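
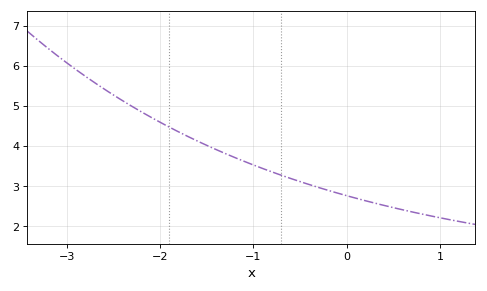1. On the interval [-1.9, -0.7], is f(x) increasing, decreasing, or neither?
decreasing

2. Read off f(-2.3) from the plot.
5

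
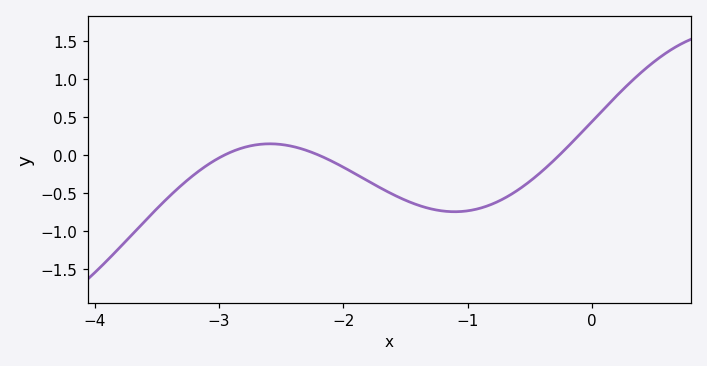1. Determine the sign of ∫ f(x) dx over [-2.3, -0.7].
negative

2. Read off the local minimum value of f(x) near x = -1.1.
-0.75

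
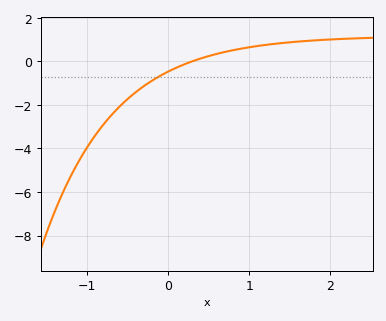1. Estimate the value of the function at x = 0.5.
0.237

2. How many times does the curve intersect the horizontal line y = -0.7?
1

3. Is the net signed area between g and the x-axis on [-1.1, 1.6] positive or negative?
negative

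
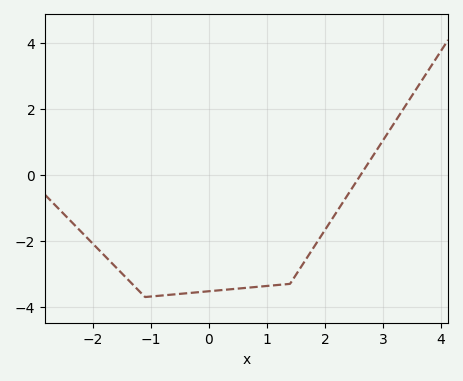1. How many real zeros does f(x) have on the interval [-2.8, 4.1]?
1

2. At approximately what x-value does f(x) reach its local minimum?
-1.1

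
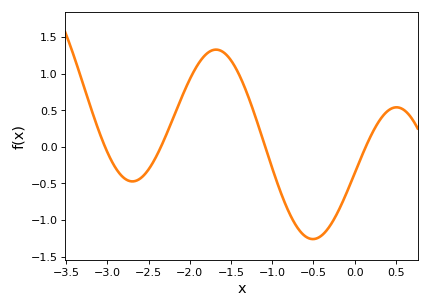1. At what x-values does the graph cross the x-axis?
-3.03, -2.35, -1.08, 0.134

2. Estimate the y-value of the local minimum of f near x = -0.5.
-1.26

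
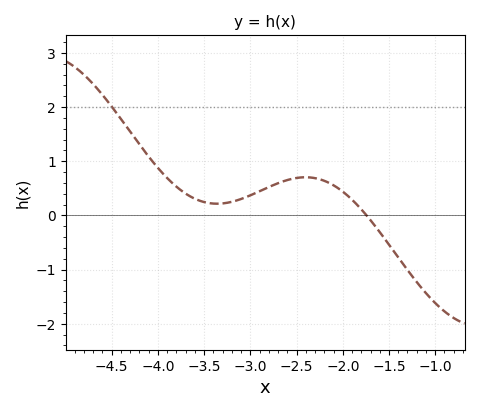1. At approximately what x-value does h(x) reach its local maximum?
-2.4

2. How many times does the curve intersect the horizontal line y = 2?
1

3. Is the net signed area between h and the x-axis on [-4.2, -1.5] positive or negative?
positive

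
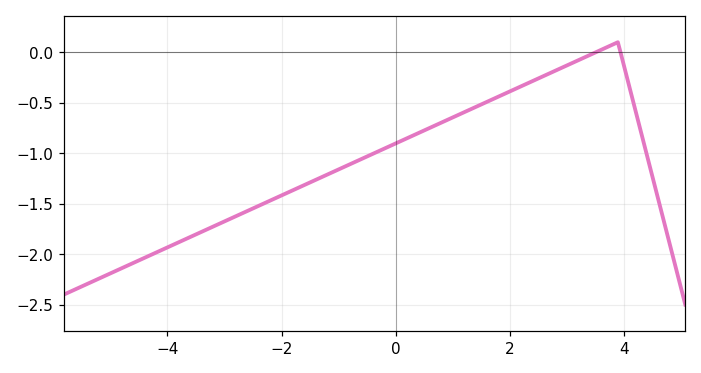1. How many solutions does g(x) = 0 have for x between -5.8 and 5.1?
2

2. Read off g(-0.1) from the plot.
-0.95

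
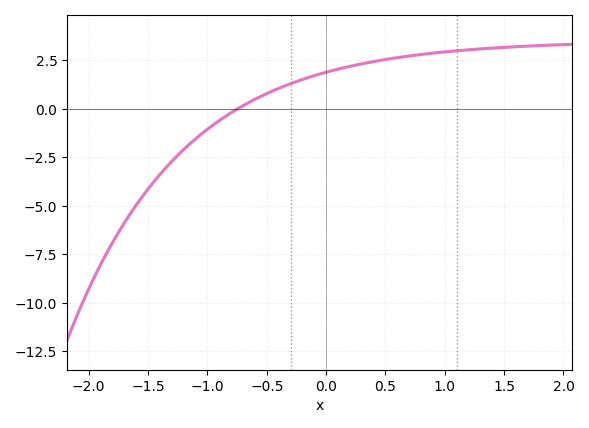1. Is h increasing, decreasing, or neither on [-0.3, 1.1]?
increasing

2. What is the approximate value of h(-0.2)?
1.6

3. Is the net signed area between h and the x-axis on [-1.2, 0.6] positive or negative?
positive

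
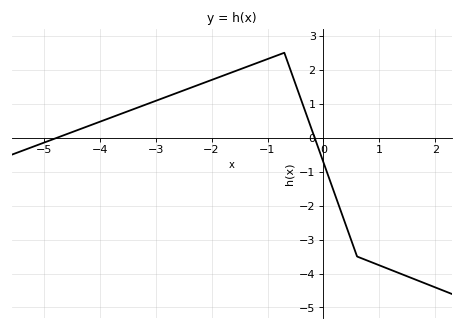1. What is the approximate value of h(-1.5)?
2.01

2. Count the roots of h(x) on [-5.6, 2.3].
2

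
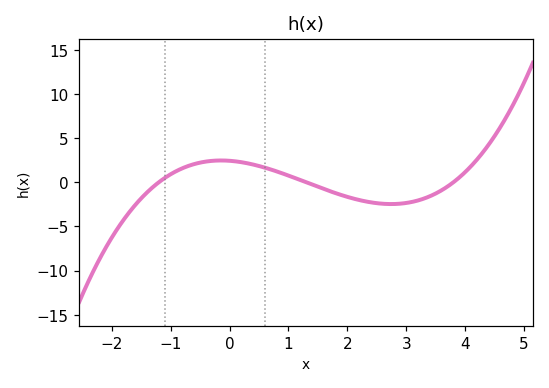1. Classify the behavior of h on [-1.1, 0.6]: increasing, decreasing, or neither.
neither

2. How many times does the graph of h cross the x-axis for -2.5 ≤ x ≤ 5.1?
3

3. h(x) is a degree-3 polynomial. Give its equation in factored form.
y = 0.41(x + 1.2)(x - 1.3)(x - 3.8)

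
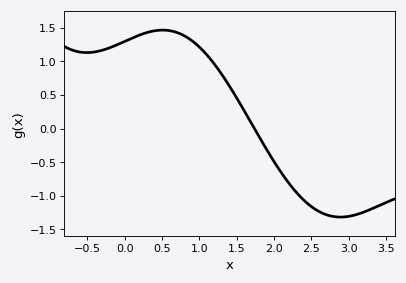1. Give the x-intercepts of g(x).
1.7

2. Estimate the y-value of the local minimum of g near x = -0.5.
1.15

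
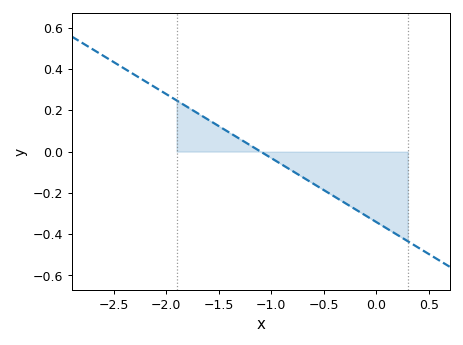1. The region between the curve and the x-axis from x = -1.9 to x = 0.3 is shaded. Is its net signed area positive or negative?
negative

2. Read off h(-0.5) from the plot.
-0.186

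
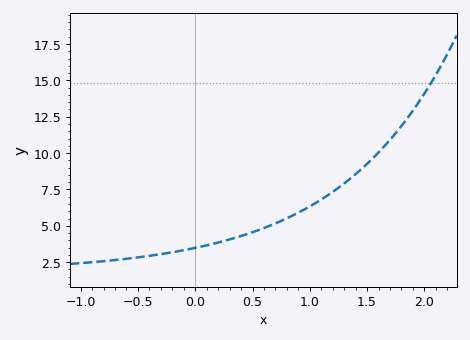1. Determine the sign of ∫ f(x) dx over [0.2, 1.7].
positive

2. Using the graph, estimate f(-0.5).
2.8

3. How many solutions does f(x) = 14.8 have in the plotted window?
1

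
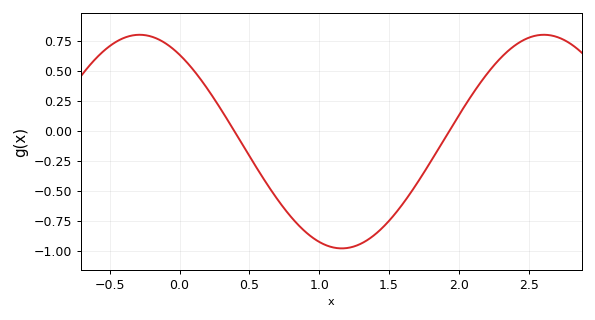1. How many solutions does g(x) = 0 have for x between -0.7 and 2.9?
2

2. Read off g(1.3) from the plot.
-0.94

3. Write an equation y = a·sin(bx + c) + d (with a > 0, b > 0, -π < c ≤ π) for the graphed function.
y = 0.89sin(2.17x + 2.19) - 0.09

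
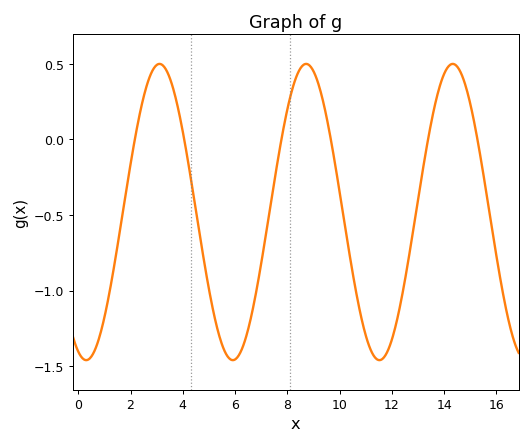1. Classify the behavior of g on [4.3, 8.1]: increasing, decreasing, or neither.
neither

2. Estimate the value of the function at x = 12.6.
-0.831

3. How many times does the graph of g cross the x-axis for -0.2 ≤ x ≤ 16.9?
6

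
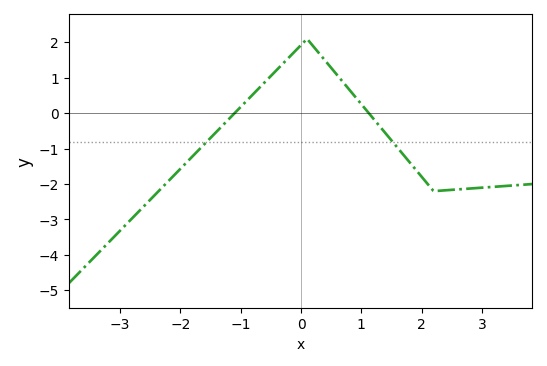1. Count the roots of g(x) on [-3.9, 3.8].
2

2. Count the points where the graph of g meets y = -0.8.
2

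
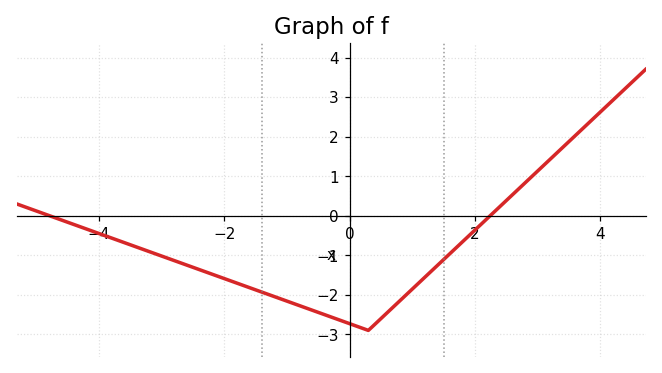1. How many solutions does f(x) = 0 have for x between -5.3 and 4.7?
2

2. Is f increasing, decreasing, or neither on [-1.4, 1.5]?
neither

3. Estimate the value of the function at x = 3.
1.1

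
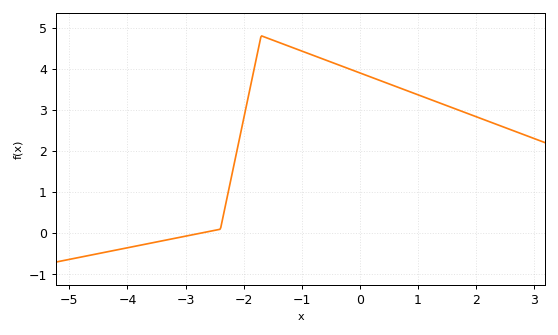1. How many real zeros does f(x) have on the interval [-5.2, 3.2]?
1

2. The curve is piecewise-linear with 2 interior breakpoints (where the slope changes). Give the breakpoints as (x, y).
(-2.4, 0.1); (-1.7, 4.8)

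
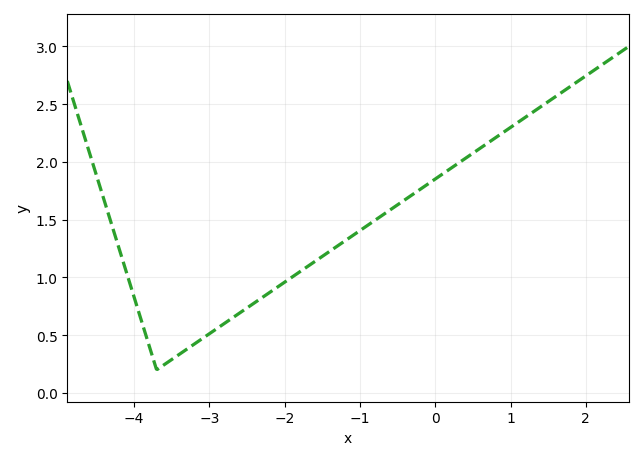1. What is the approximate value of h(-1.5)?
1.18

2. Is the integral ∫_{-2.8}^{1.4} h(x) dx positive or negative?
positive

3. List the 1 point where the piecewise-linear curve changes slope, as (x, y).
(-3.7, 0.2)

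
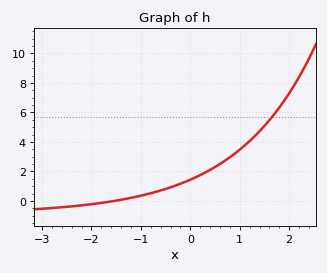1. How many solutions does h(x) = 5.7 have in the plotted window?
1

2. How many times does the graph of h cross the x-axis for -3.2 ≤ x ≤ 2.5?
1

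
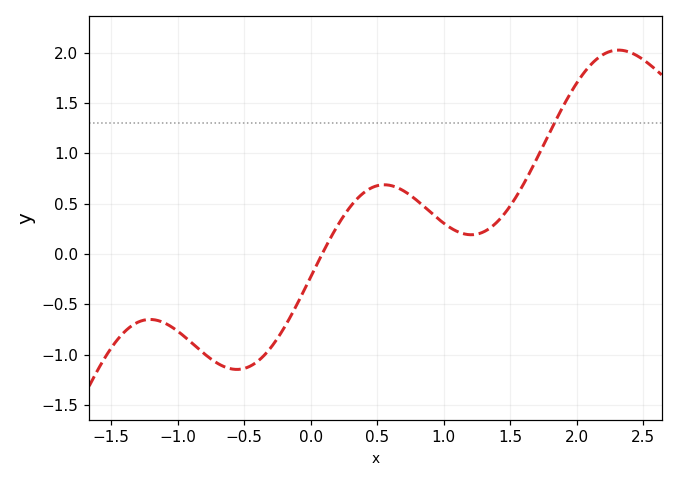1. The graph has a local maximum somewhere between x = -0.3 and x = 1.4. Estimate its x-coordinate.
0.554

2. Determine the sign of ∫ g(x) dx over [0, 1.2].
positive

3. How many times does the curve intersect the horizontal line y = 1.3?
1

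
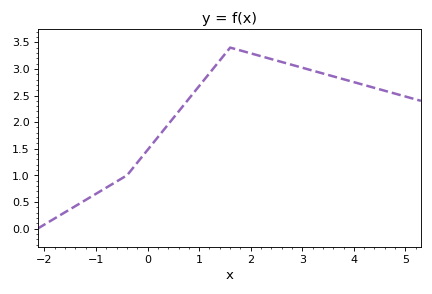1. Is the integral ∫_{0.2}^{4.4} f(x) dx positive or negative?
positive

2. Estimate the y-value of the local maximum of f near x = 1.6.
3.4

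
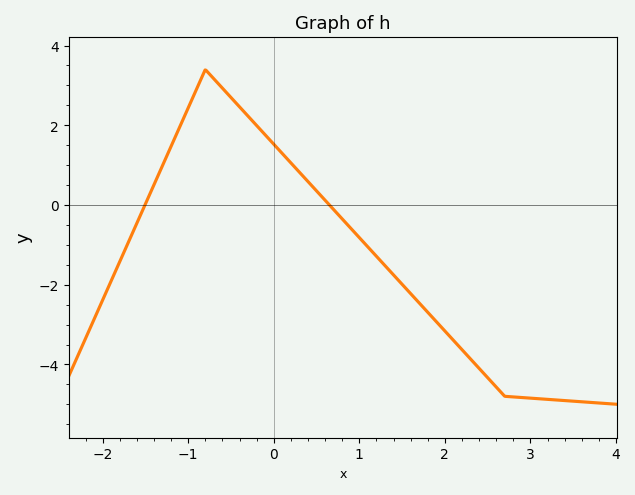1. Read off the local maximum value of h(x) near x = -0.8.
3.4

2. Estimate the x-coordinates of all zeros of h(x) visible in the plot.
-1.51, 0.651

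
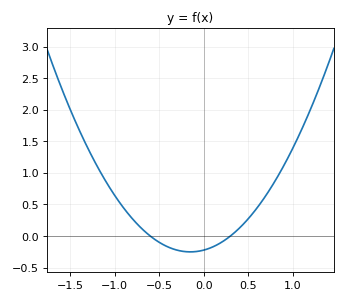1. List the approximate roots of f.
-0.6, 0.3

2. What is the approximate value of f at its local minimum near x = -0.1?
-0.25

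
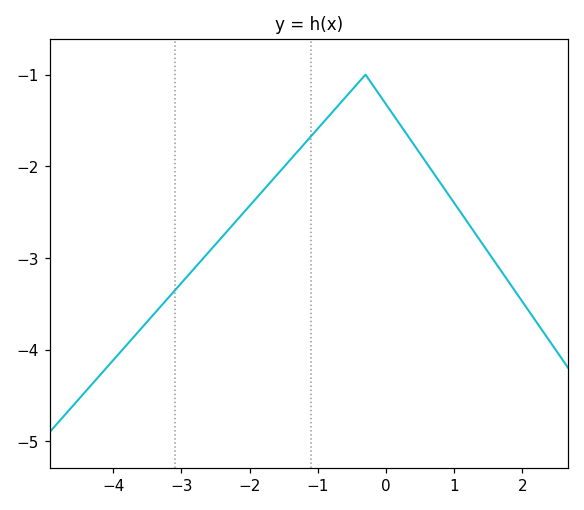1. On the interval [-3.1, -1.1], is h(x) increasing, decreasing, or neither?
increasing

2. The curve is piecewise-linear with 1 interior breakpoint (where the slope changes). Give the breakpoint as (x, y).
(-0.3, -1)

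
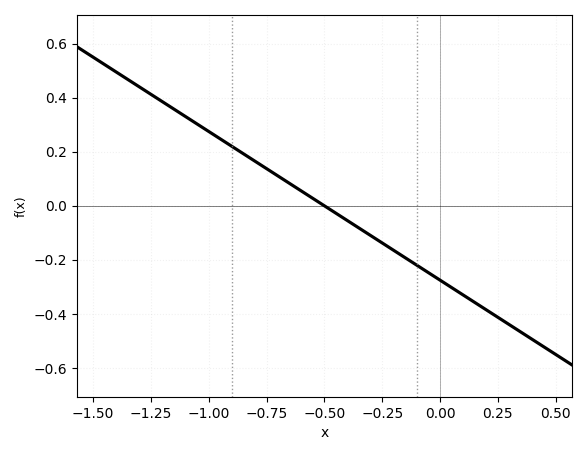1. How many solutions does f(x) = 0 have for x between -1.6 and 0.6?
1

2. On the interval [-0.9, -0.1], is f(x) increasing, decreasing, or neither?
decreasing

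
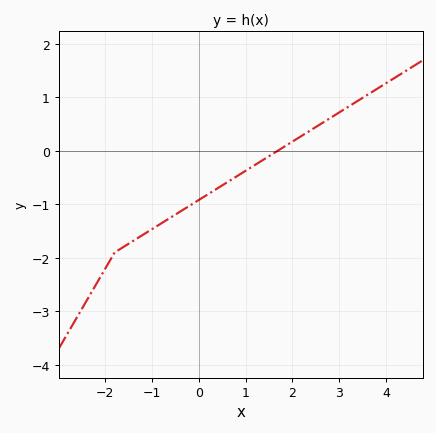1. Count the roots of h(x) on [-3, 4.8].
1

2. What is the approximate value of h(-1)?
-1.46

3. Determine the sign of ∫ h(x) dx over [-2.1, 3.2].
negative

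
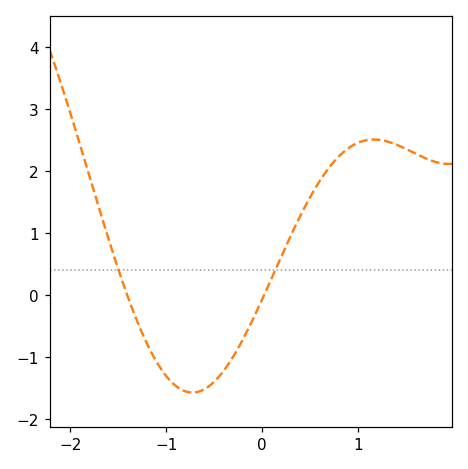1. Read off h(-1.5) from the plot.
0.4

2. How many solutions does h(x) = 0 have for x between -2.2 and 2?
2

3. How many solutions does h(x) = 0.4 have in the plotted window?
2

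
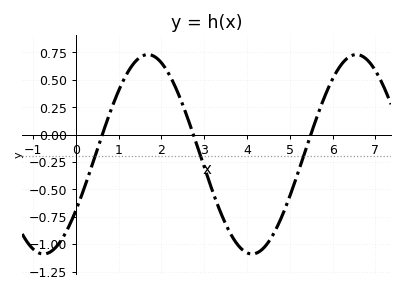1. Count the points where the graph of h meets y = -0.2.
3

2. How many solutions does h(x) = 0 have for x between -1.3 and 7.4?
3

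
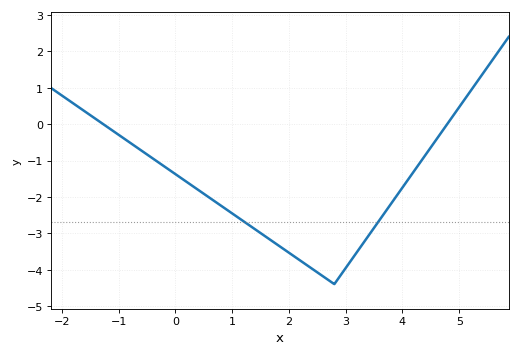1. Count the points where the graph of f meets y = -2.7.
2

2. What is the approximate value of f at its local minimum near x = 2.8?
-4.4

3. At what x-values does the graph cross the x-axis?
-1.27, 4.79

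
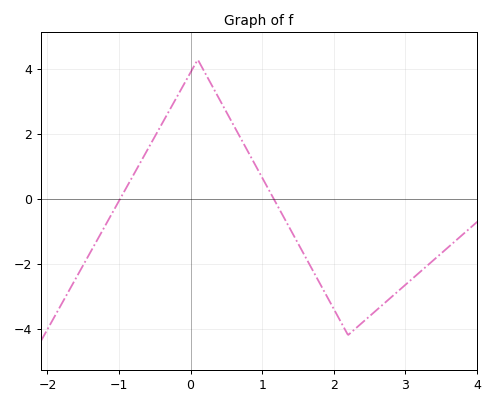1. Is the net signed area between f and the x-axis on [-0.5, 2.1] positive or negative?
positive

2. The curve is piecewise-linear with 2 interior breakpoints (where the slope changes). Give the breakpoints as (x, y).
(0.1, 4.3); (2.2, -4.2)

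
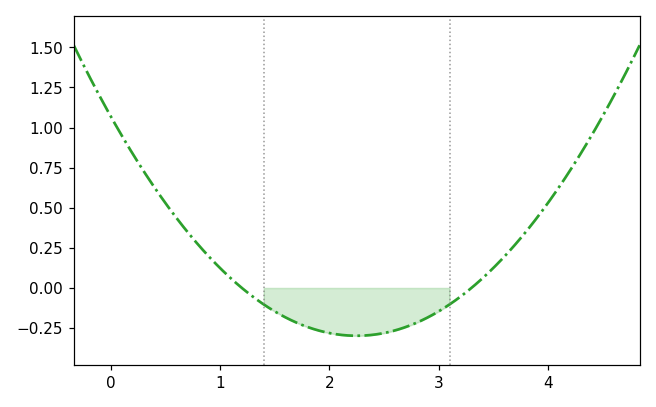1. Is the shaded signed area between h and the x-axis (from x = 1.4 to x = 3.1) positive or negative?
negative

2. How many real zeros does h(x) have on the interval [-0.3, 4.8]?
2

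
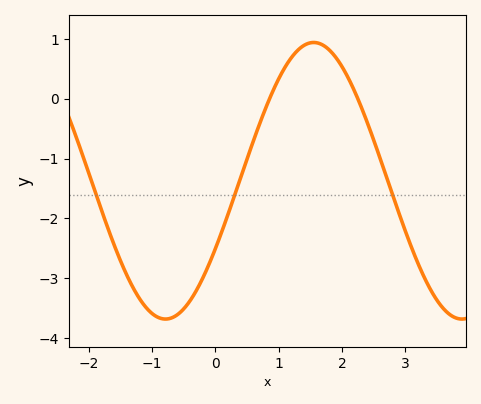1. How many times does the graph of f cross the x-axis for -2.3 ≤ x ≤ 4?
2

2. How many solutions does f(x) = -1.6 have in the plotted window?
3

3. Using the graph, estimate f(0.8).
-0.1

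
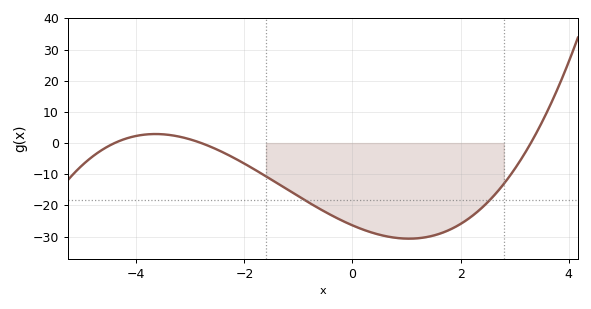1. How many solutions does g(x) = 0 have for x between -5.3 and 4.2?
3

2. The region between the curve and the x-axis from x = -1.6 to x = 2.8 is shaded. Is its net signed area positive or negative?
negative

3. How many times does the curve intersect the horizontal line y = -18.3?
2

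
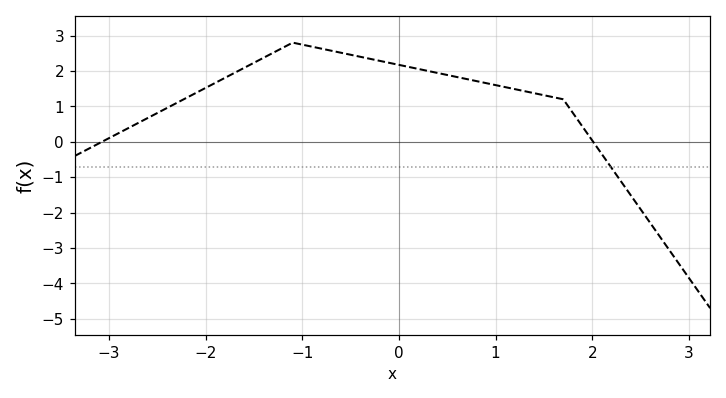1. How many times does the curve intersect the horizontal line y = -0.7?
1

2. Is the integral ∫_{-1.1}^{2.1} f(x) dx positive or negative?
positive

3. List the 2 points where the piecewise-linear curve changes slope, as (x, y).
(-1.1, 2.8); (1.7, 1.2)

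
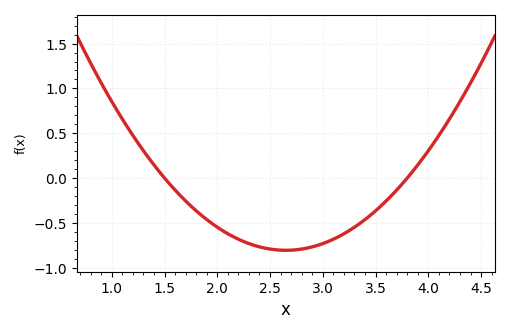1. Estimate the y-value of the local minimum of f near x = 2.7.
-0.807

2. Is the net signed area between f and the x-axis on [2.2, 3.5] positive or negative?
negative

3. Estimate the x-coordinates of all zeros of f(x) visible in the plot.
1.5, 3.8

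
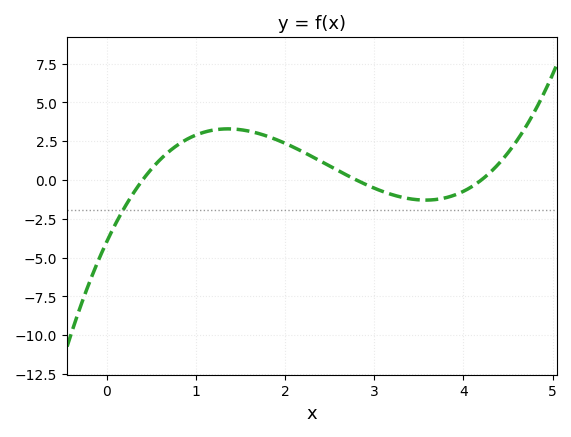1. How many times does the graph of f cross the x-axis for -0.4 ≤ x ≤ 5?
3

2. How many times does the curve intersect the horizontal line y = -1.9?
1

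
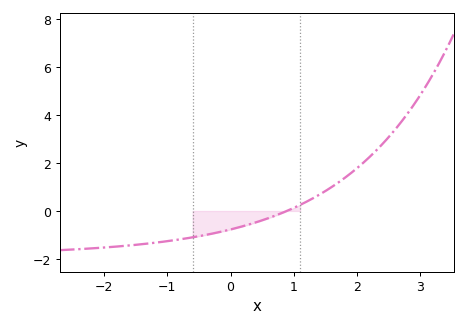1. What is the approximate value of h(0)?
-0.77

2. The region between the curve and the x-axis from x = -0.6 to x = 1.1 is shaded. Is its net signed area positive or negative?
negative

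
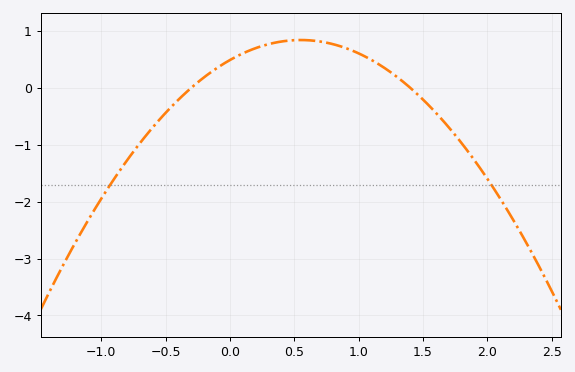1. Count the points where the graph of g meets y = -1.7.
2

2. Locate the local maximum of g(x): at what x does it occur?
0.55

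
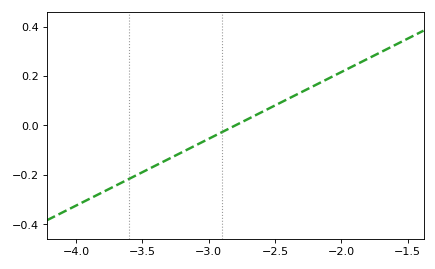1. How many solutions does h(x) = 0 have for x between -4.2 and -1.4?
1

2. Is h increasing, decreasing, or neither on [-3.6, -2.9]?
increasing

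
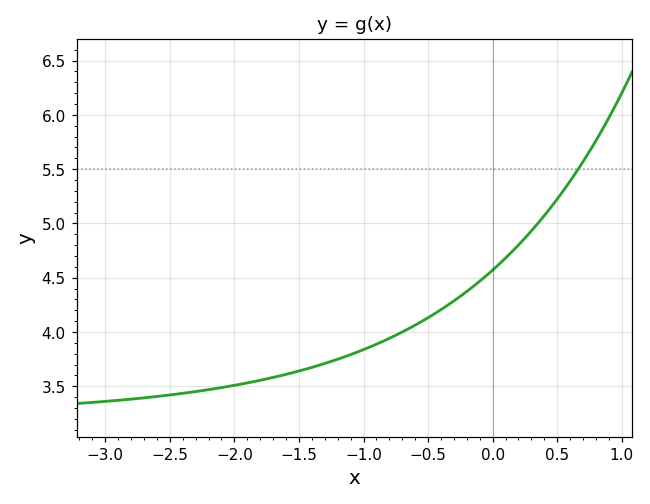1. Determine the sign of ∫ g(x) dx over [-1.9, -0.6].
positive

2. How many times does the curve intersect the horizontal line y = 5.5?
1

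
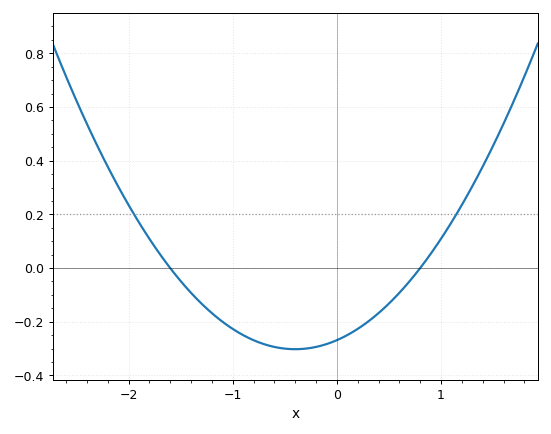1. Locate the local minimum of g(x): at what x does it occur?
-0.4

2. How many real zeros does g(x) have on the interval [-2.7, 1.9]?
2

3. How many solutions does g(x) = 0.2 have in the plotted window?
2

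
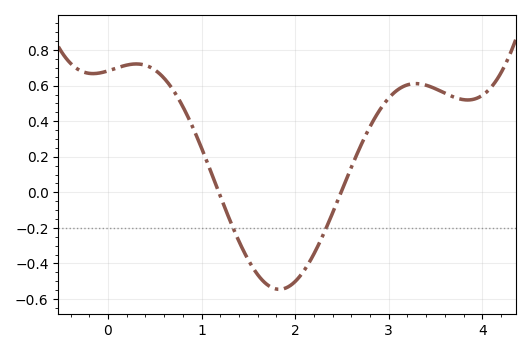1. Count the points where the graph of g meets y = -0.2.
2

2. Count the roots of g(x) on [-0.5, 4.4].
2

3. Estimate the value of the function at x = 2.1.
-0.44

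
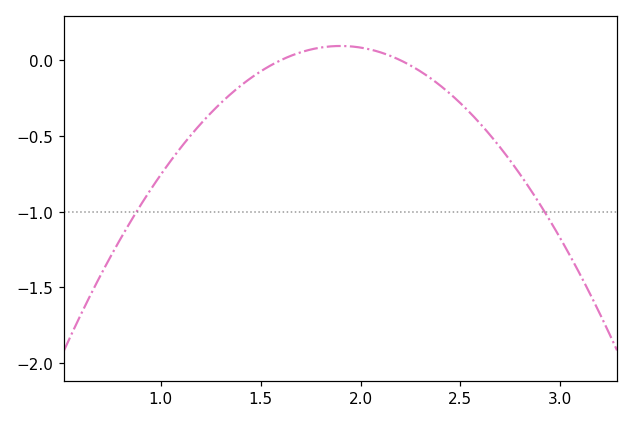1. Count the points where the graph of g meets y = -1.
2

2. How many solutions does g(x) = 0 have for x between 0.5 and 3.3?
2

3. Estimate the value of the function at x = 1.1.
-0.578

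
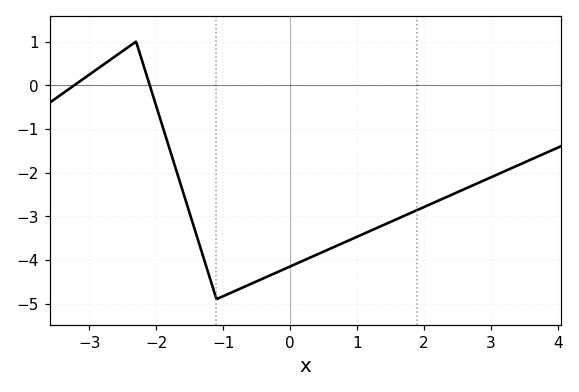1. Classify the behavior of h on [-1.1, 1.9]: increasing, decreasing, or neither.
increasing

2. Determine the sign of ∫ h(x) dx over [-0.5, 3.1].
negative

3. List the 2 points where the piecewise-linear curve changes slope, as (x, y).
(-2.3, 1); (-1.1, -4.9)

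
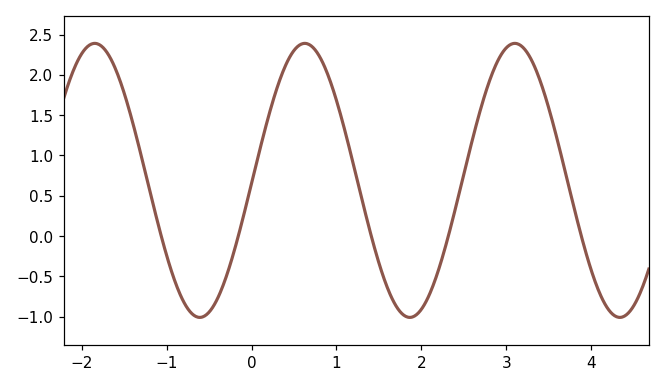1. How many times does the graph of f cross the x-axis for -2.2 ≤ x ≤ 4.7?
5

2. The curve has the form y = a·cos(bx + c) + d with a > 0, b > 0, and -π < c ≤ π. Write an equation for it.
y = 1.7cos(2.54x - 1.59) + 0.69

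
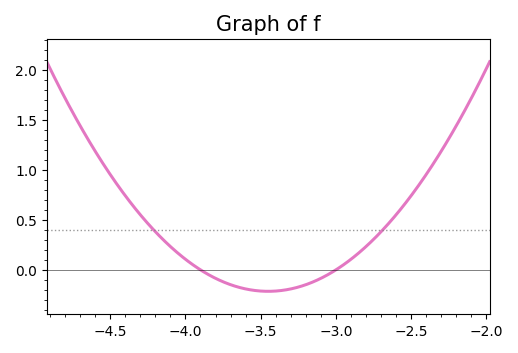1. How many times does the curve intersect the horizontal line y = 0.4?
2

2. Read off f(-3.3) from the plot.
-0.191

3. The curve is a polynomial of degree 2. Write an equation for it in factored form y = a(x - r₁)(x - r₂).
y = 1.06(x + 3.9)(x + 3)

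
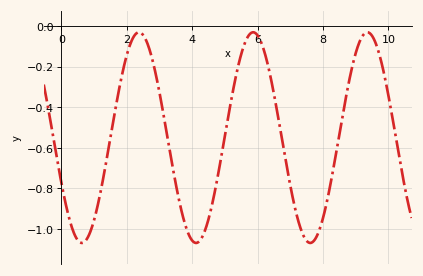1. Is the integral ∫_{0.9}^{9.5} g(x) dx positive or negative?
negative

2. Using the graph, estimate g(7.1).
-0.867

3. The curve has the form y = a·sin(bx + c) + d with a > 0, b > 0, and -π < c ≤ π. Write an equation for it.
y = 0.52sin(1.8x - 2.7) - 0.55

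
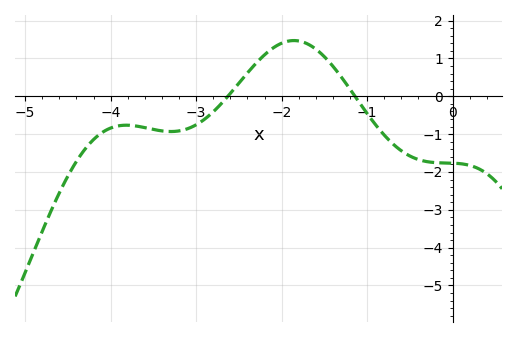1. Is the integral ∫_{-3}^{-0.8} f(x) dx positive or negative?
positive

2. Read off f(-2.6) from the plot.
0.077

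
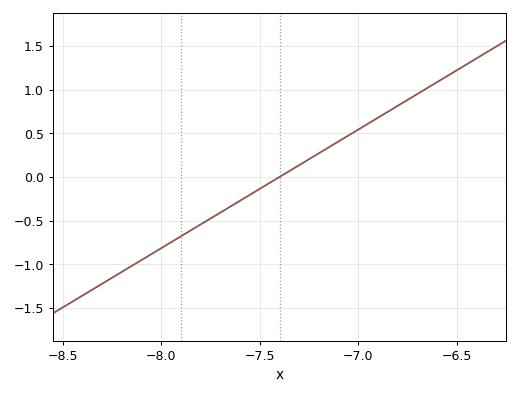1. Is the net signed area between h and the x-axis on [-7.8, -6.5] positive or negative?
positive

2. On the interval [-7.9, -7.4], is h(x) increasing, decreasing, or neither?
increasing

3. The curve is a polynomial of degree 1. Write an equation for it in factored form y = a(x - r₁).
y = 1.36(x + 7.4)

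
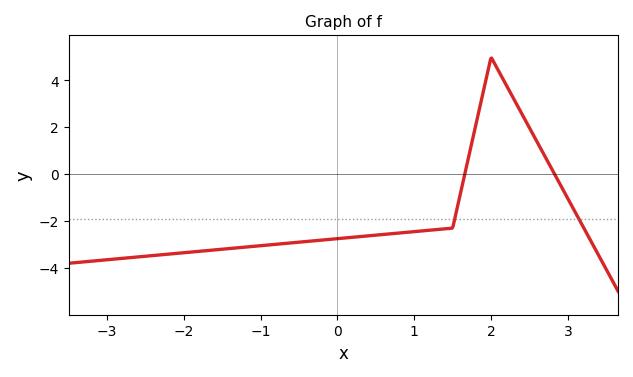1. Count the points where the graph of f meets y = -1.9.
2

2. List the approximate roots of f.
1.7, 2.8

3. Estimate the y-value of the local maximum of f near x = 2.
5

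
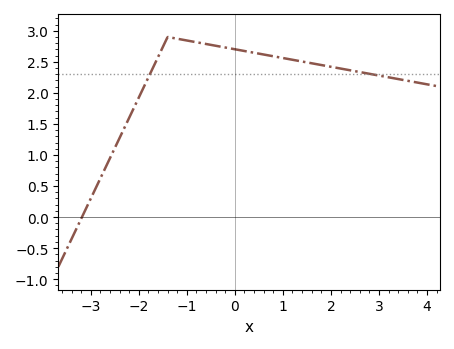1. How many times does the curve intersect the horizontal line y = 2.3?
2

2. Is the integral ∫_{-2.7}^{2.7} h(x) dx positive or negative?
positive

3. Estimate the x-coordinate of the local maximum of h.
-1.4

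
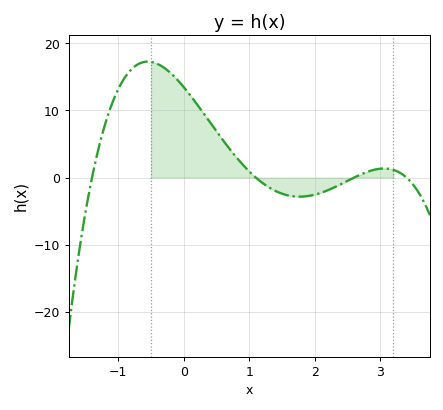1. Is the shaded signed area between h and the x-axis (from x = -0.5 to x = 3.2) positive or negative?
positive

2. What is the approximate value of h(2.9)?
1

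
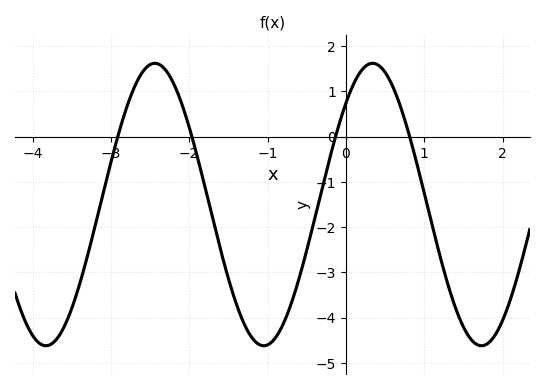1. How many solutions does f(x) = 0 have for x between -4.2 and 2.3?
4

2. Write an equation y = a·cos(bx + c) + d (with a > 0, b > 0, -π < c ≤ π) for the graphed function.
y = 3.12cos(2.3x - 0.77) - 1.5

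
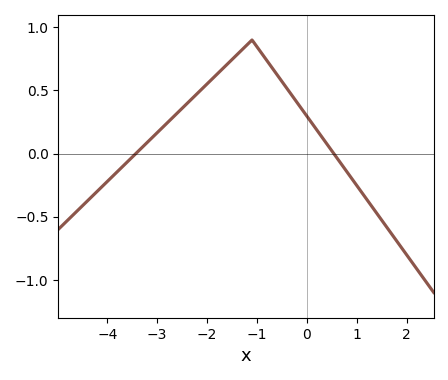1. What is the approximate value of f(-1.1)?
0.9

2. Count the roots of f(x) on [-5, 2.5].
2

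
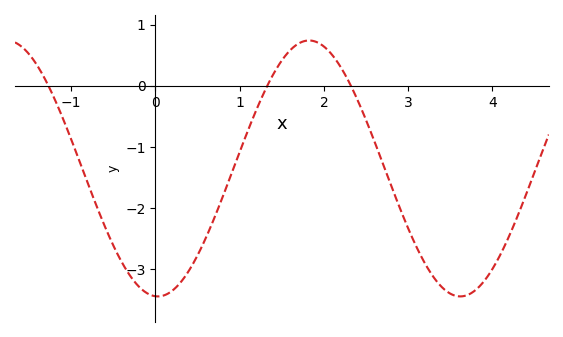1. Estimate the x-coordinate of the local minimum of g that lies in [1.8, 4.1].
3.6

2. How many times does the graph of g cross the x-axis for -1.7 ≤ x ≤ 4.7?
3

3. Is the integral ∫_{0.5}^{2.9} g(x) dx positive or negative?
negative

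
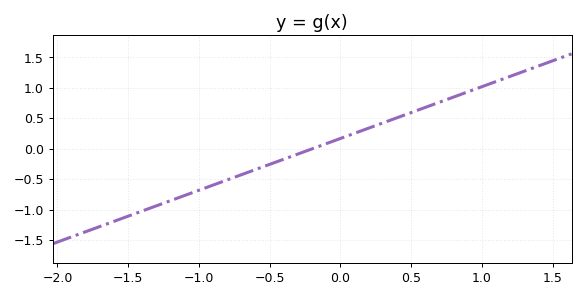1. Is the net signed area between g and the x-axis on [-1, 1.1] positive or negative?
positive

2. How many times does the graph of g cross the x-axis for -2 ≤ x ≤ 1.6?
1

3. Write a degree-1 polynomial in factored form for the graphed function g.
y = 0.85(x + 0.2)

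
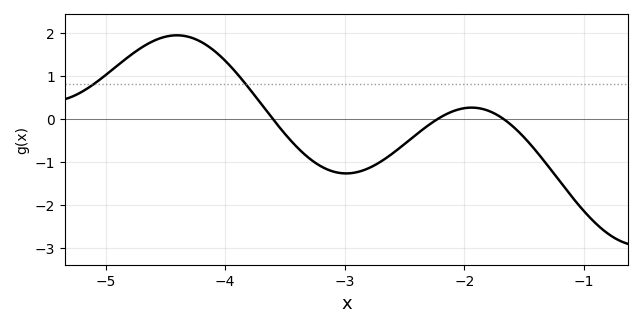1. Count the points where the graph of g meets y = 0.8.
2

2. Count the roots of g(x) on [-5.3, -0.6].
3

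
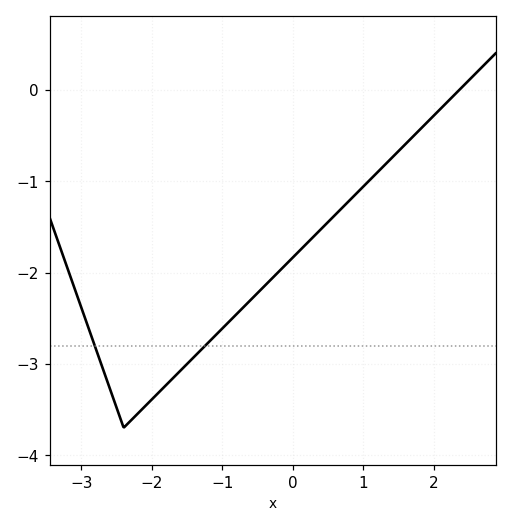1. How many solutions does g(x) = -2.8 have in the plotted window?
2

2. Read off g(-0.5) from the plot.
-2.2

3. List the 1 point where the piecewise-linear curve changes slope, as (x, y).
(-2.4, -3.7)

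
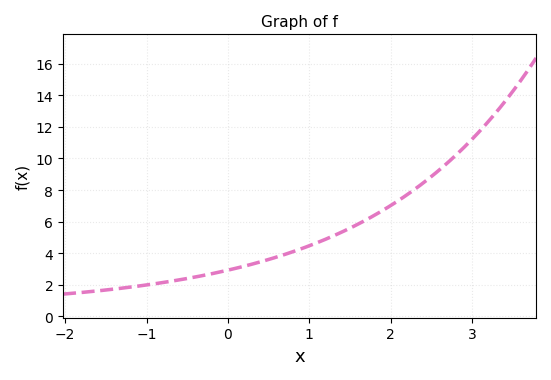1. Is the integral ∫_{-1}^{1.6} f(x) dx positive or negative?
positive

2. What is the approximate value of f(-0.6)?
2.4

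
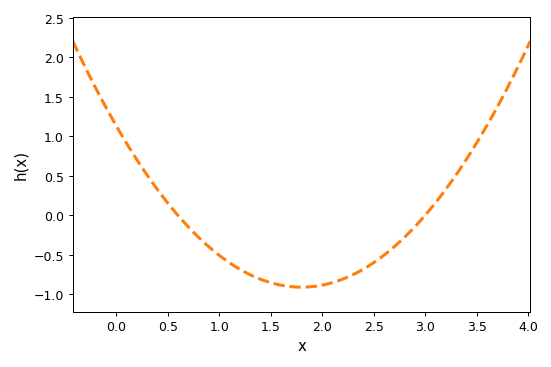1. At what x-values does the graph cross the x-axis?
0.6, 3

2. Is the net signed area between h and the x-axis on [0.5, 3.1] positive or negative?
negative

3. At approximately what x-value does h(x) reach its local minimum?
1.8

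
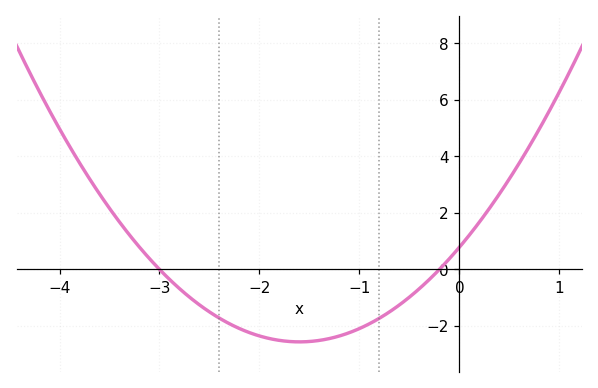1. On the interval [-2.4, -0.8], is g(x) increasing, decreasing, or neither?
neither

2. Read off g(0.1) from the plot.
1.2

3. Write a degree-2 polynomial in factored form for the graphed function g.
y = 1.31(x + 3)(x + 0.2)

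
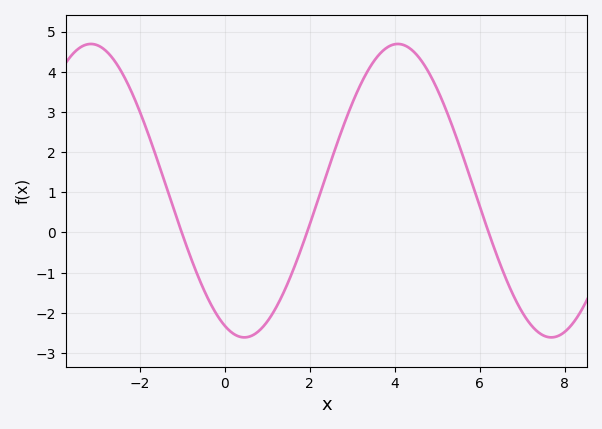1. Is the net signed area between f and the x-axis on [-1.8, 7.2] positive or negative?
positive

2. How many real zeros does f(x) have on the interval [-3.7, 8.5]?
3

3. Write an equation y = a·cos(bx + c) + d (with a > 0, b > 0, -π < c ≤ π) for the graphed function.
y = 3.65cos(0.87x + 2.7) + 1.04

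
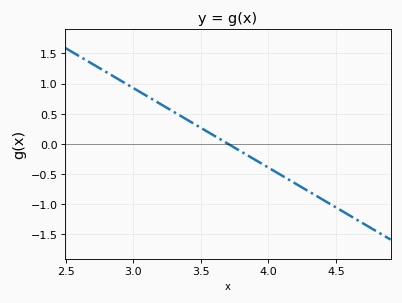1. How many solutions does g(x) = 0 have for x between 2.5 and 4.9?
1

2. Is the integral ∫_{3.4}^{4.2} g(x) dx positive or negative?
negative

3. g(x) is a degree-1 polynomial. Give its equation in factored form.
y = -1.32(x - 3.7)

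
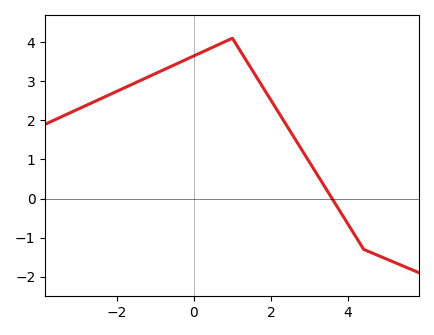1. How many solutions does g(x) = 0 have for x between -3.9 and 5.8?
1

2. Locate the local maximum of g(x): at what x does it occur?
1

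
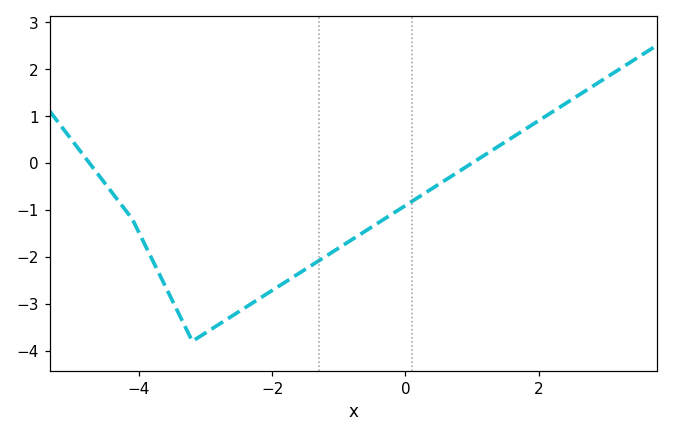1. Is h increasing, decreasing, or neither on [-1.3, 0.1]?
increasing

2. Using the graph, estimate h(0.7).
-0.3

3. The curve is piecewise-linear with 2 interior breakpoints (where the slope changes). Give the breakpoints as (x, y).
(-4.1, -1.2); (-3.2, -3.8)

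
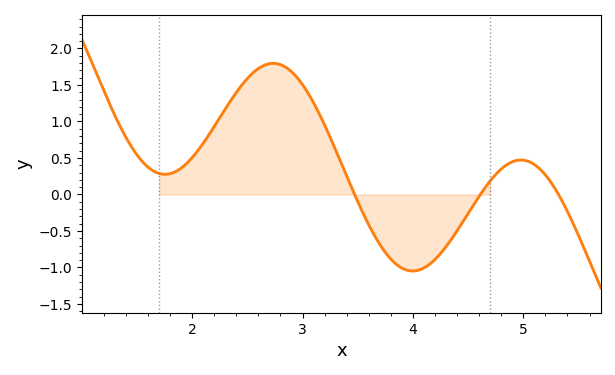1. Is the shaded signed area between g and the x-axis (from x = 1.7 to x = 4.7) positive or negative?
positive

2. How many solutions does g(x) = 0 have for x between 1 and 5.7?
3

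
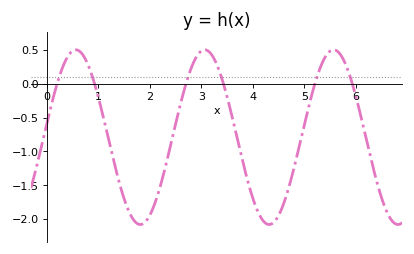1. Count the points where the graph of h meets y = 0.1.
6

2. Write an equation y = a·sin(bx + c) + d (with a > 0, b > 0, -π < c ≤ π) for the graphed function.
y = 1.29sin(2.5x + 0.16) - 0.79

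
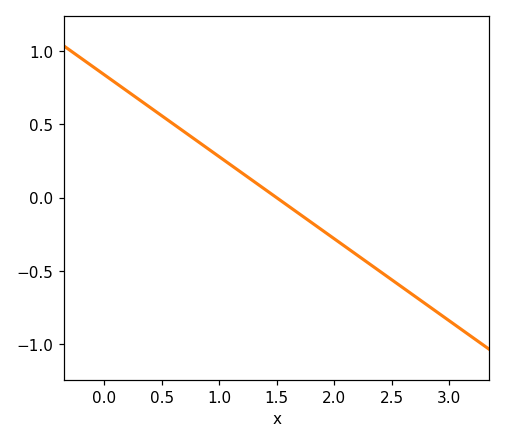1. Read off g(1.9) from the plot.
-0.2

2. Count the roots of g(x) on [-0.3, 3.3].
1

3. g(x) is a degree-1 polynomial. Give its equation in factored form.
y = -0.56(x - 1.5)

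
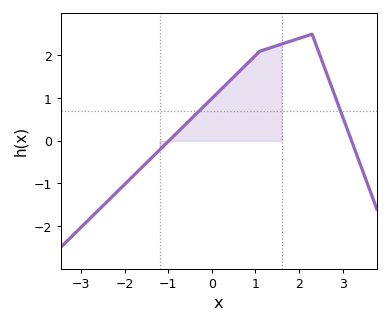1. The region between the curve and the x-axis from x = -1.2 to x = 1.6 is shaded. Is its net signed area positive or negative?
positive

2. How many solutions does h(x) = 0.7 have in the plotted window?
2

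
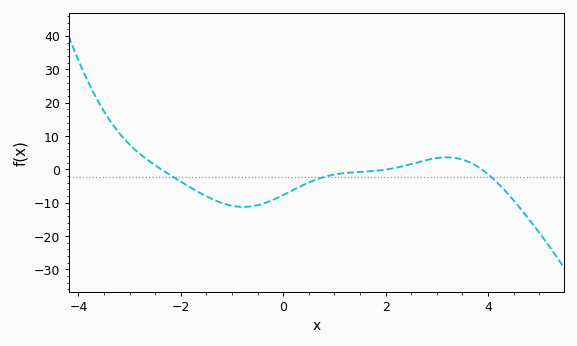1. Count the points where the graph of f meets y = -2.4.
3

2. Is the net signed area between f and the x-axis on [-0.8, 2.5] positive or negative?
negative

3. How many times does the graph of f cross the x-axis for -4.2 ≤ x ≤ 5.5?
3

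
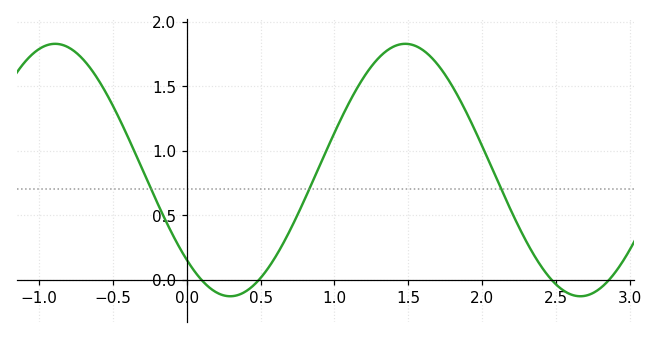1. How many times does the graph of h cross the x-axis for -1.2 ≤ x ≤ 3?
4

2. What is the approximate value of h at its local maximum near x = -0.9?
1.83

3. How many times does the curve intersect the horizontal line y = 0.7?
3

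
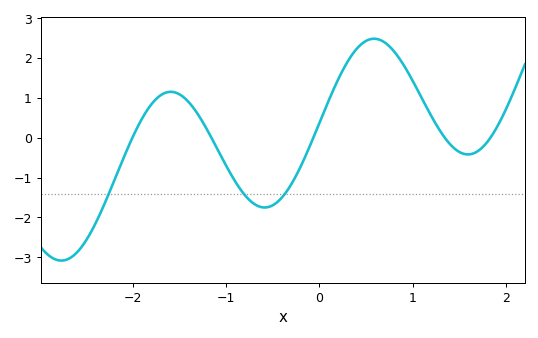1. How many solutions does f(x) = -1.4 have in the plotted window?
3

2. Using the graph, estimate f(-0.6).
-1.7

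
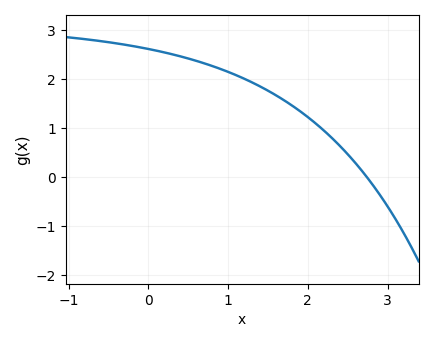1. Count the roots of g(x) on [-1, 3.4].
1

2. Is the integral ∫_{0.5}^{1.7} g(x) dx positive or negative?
positive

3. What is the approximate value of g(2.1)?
1.09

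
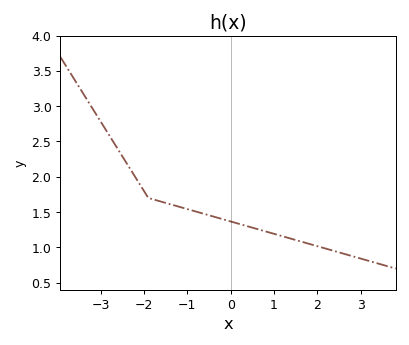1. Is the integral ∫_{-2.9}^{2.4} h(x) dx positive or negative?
positive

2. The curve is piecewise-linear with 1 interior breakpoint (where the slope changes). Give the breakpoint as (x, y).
(-1.9, 1.7)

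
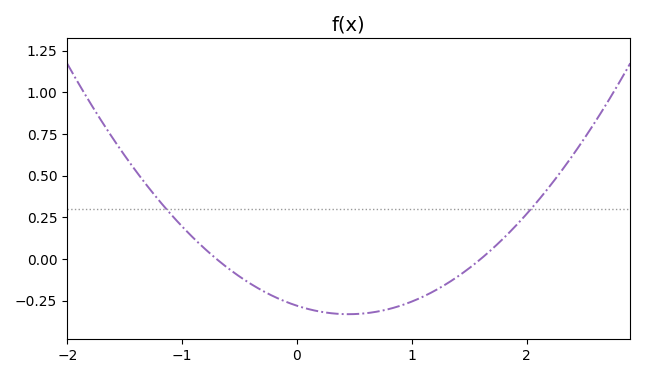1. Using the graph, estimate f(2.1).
0.36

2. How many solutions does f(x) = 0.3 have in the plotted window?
2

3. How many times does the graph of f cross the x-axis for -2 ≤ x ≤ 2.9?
2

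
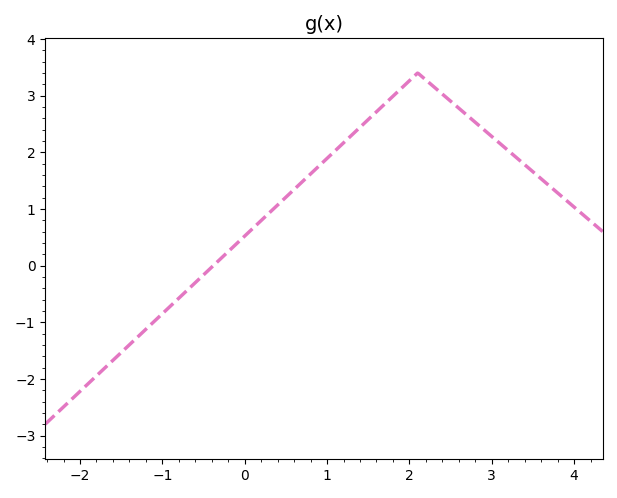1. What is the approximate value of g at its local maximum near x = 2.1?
3.4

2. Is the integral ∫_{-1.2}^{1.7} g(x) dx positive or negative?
positive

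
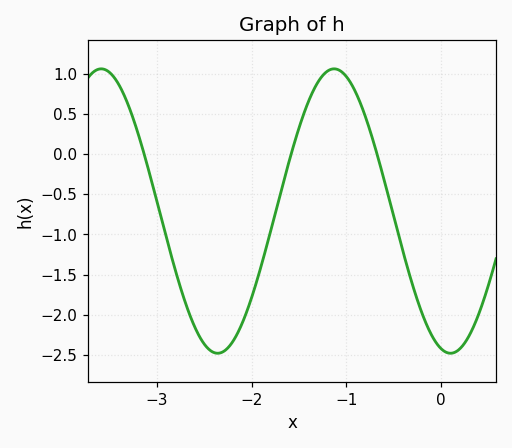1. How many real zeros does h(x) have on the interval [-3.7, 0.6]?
3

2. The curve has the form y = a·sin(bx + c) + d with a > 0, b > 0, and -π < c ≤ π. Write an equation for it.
y = 1.77sin(2.6x - 1.8) - 0.71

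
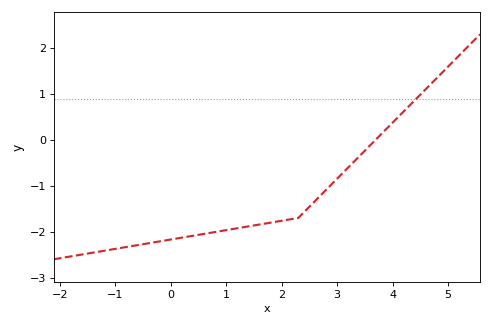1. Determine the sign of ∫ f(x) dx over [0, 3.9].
negative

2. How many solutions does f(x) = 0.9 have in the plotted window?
1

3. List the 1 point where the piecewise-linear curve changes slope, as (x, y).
(2.3, -1.7)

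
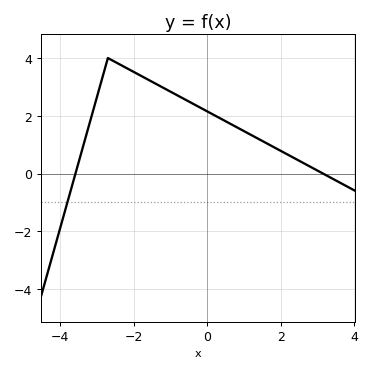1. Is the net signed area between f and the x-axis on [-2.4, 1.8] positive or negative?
positive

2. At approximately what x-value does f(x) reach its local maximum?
-2.6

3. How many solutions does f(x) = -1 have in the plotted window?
1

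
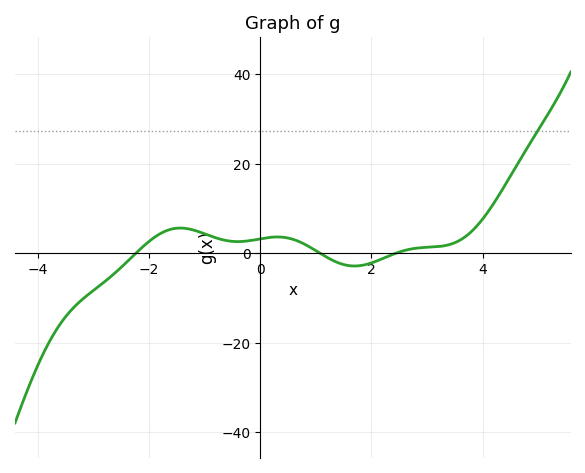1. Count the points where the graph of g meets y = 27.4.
1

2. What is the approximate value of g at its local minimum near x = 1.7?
-2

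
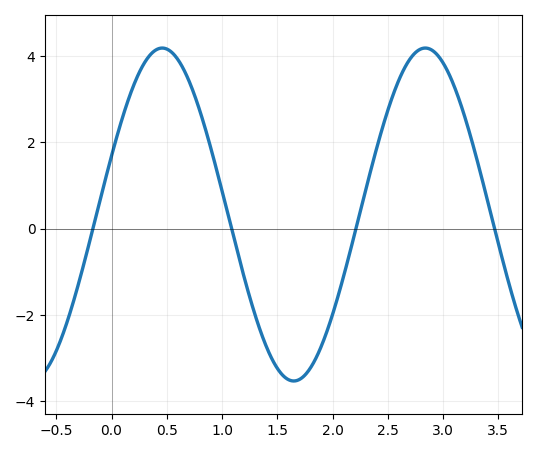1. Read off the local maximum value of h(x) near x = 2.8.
4.19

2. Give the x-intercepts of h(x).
-0.169, 1.09, 2.21, 3.47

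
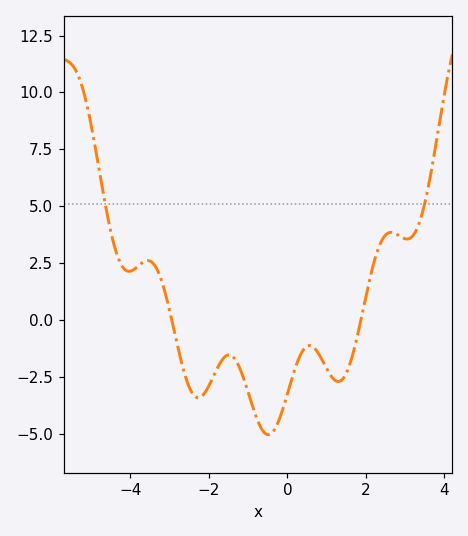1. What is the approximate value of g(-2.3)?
-3.41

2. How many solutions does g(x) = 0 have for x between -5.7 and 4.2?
2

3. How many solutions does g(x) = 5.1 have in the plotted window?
2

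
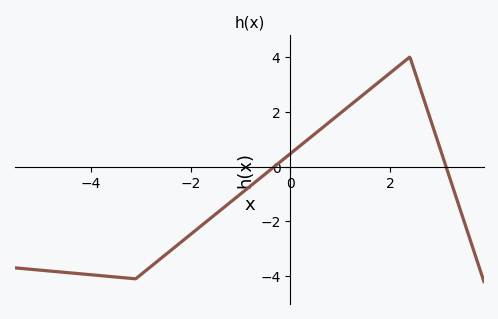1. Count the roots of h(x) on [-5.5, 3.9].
2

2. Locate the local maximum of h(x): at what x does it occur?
2.4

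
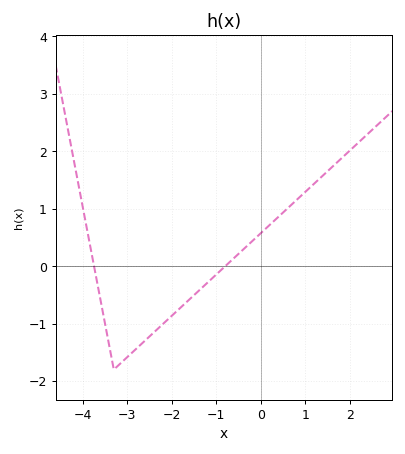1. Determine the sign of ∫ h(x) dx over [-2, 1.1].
positive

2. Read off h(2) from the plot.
2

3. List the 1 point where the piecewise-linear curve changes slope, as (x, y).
(-3.3, -1.8)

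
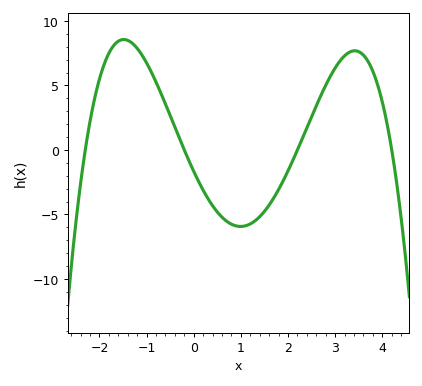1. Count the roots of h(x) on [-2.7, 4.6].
4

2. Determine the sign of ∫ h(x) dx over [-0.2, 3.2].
negative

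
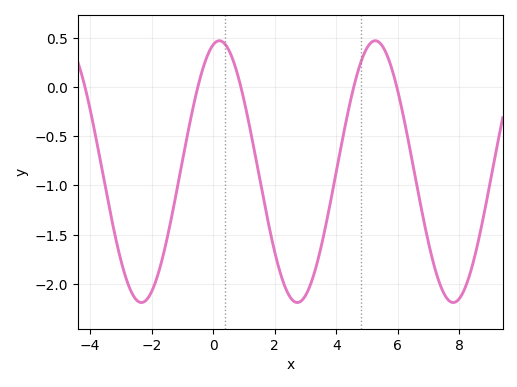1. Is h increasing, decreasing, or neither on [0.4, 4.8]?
neither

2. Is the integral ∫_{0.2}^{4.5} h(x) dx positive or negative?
negative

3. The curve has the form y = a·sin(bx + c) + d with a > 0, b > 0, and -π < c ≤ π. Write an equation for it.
y = 1.33sin(1.24x + 1.32) - 0.86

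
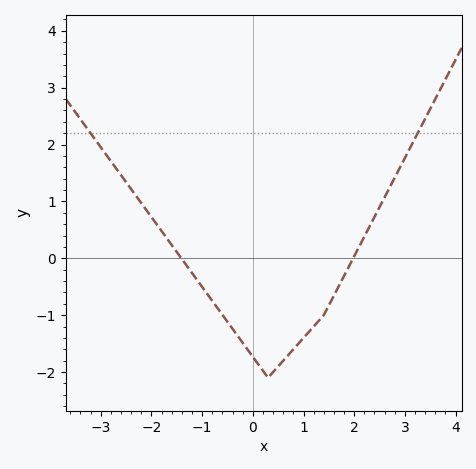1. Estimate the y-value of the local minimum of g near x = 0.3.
-2.1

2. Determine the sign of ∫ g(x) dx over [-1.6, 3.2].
negative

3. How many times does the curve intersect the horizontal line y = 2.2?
2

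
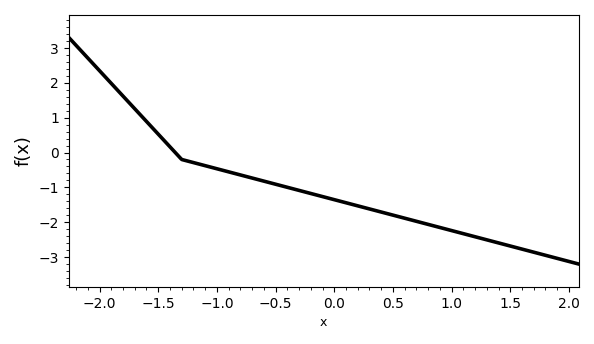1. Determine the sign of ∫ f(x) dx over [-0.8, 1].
negative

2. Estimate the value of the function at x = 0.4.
-1.71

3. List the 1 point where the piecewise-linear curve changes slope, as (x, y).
(-1.3, -0.2)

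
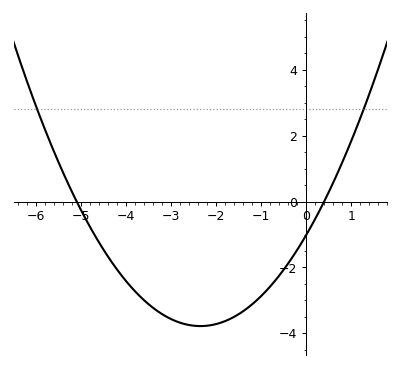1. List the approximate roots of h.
-5, 0.4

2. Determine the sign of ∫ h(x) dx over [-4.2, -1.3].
negative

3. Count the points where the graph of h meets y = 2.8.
2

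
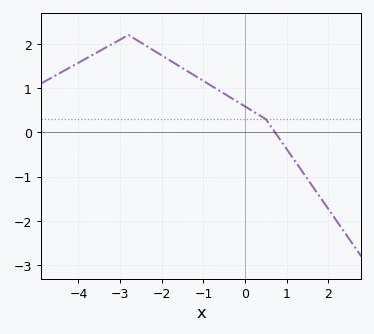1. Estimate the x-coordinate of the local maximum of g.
-2.8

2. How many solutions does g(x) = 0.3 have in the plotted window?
1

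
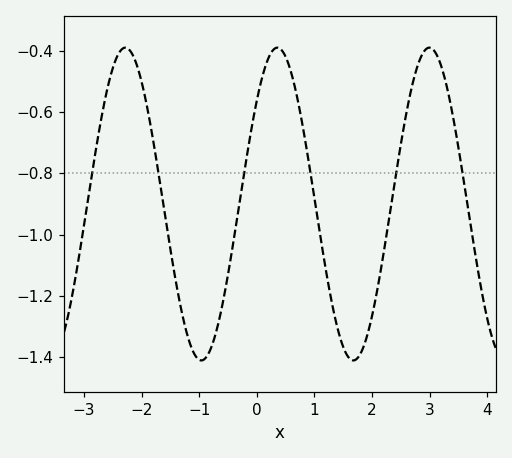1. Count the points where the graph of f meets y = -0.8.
6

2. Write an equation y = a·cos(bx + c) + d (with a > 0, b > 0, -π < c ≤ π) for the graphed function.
y = 0.51cos(2.38x - 0.85) - 0.9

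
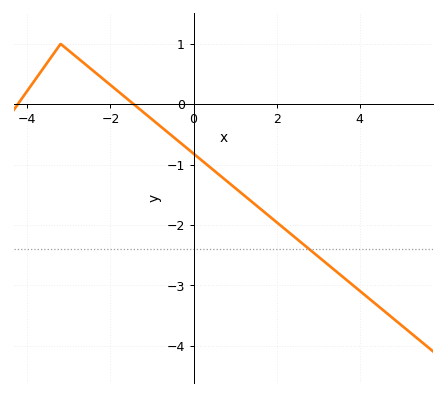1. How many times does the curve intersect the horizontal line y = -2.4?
1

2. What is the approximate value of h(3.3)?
-2.69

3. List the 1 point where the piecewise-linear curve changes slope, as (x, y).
(-3.2, 1)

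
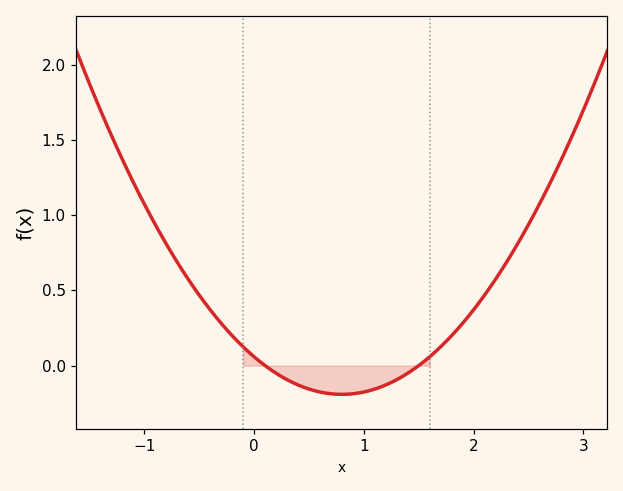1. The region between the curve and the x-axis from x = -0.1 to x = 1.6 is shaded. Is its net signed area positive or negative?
negative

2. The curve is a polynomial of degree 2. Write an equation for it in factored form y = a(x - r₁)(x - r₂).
y = 0.39(x - 0.1)(x - 1.5)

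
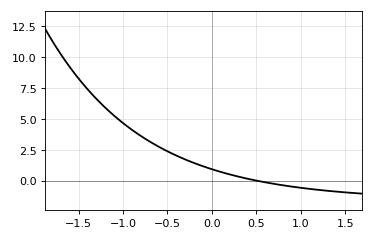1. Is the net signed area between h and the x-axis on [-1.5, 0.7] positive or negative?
positive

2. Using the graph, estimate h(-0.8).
3.62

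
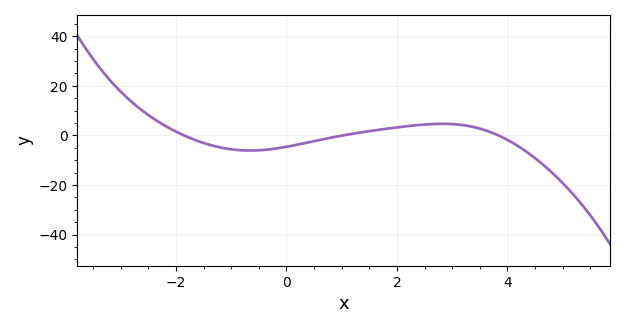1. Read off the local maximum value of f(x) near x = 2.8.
4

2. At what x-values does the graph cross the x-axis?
-1.8, 1, 3.8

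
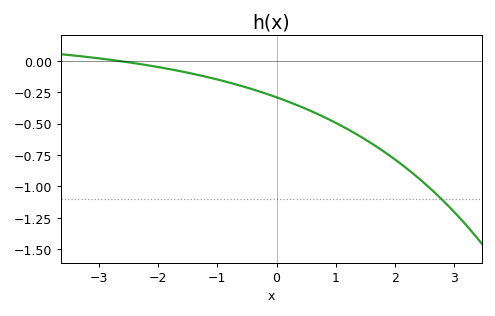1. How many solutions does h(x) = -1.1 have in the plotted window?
1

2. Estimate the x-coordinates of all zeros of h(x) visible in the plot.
-2.7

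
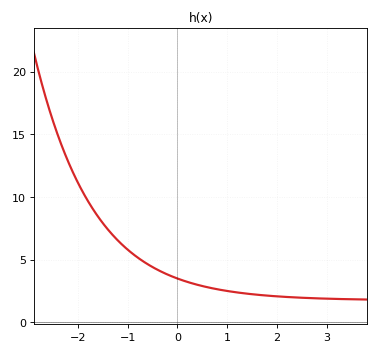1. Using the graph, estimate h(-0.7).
4.89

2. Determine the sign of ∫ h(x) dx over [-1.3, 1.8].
positive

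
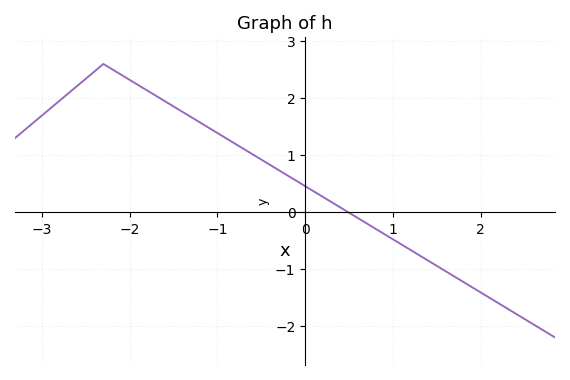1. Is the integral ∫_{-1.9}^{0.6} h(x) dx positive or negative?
positive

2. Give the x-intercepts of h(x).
0.5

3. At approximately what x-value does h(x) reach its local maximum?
-2.3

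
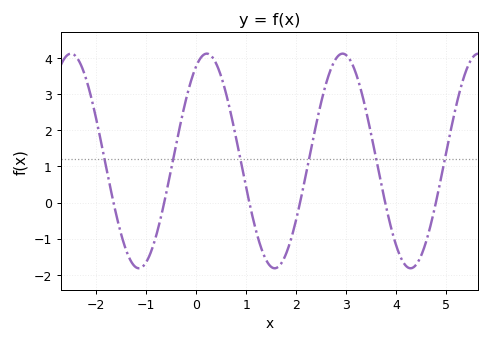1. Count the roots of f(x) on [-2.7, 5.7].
6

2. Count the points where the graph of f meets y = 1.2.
6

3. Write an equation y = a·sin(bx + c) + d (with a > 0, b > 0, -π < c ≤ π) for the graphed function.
y = 2.97sin(2.31x + 1.08) + 1.15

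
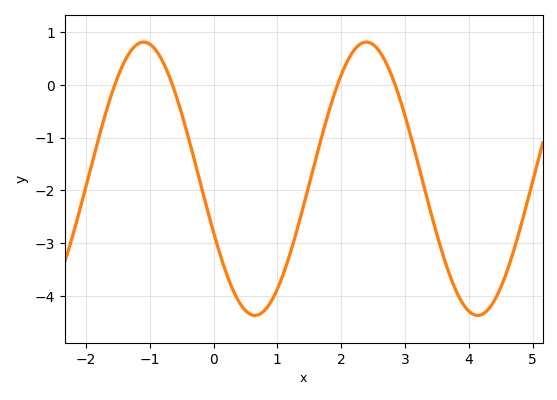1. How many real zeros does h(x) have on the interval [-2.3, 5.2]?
4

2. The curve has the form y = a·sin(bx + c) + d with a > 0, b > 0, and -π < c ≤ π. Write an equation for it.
y = 2.59sin(1.8x - 2.7) - 1.78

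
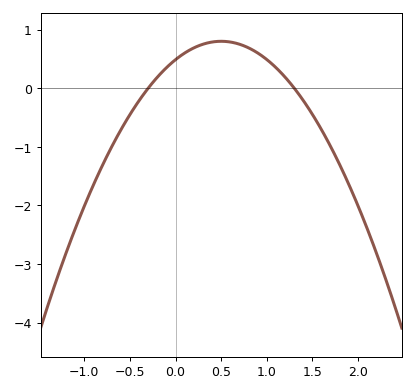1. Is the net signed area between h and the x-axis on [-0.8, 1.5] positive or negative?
positive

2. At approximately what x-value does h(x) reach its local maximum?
0.5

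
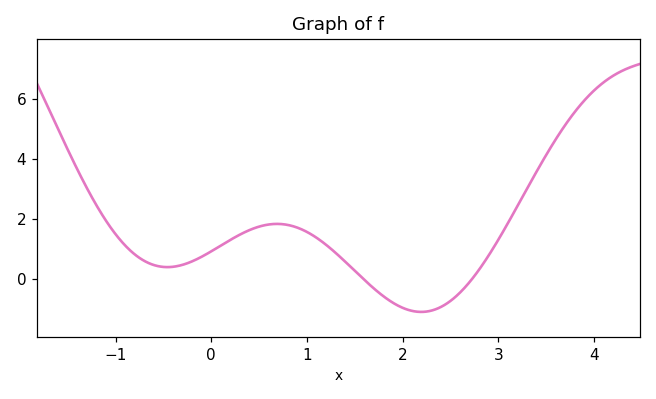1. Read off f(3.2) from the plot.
2.43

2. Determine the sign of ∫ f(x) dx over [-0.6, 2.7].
positive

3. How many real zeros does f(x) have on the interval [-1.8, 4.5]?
2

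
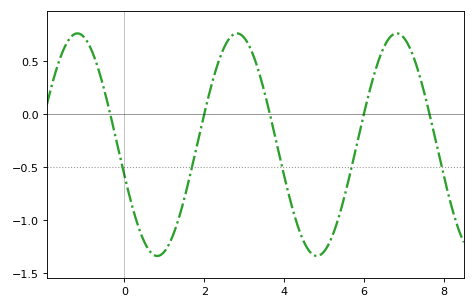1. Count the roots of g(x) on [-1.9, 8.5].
5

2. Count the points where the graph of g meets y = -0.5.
5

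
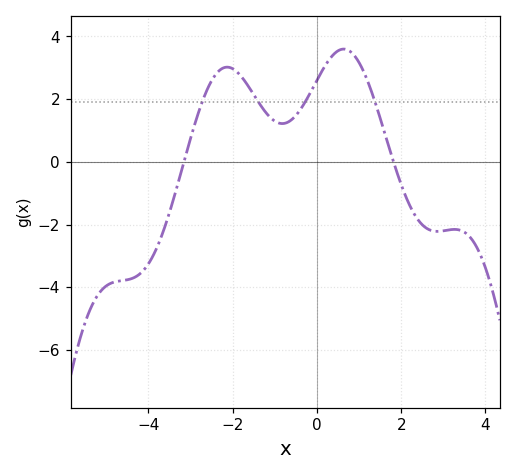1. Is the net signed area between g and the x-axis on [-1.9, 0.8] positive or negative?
positive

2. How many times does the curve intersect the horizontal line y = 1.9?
4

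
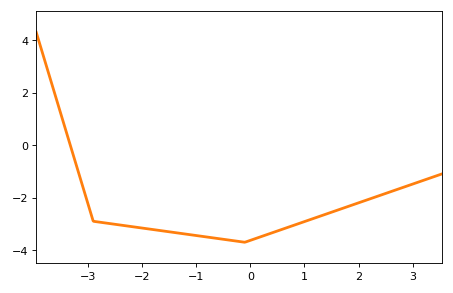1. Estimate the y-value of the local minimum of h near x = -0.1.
-3.6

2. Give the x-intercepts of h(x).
-3.3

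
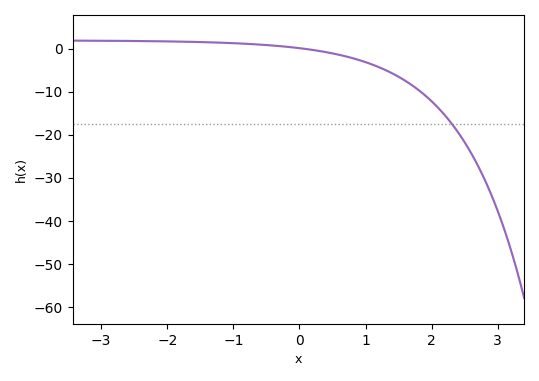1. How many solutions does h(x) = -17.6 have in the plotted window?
1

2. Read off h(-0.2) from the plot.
0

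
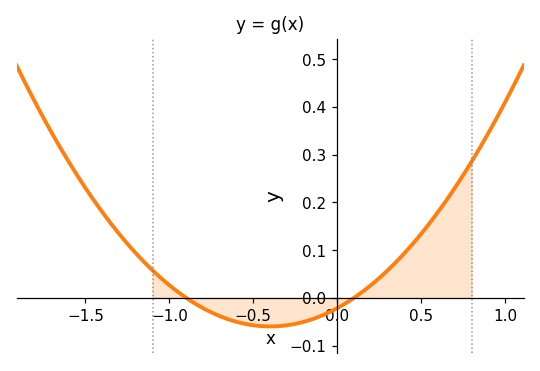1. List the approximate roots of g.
-0.9, 0.1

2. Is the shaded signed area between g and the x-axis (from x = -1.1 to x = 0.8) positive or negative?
positive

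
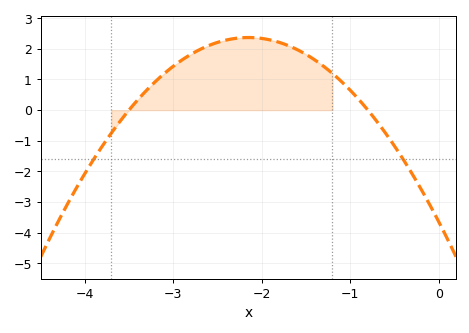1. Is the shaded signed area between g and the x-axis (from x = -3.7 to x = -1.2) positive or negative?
positive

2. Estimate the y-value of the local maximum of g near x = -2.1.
2.37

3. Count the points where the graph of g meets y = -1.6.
2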